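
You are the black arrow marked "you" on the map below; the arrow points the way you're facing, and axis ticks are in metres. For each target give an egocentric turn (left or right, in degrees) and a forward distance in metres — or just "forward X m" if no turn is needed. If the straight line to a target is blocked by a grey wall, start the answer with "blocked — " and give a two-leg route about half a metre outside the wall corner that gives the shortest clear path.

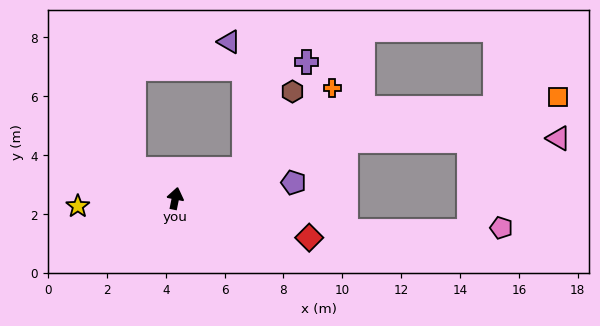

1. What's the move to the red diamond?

turn right 95°, forward 4.7 m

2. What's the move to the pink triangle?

blocked — turn right 60°, forward 6.1 m, then turn right 18°, forward 7.2 m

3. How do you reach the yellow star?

turn left 106°, forward 3.3 m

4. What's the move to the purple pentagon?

turn right 71°, forward 4.0 m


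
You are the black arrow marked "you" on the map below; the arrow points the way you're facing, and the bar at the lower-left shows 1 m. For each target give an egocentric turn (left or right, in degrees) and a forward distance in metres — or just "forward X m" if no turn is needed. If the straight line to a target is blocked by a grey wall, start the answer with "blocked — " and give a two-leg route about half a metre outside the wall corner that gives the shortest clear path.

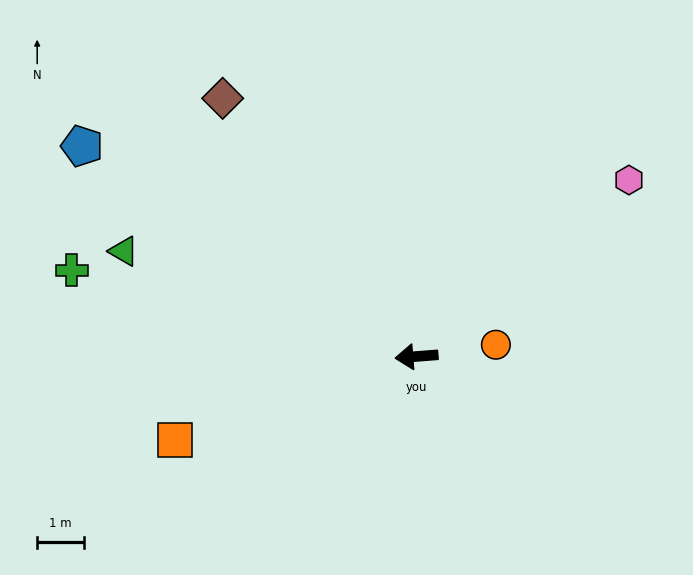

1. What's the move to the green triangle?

turn right 24°, forward 6.7 m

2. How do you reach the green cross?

turn right 19°, forward 7.6 m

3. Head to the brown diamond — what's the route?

turn right 58°, forward 7.0 m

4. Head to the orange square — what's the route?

turn left 15°, forward 5.5 m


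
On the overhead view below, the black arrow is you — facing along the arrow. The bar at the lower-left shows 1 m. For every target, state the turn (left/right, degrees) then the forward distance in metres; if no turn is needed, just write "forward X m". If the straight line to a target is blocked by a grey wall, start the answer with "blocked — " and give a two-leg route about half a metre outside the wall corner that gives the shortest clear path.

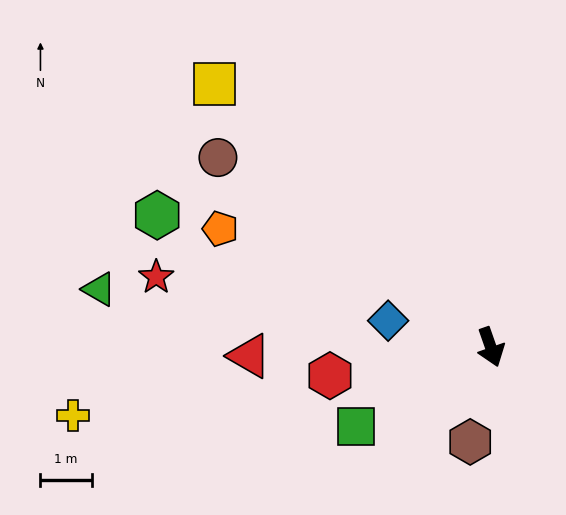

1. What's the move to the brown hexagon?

turn right 32°, forward 1.9 m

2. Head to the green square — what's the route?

turn right 79°, forward 3.1 m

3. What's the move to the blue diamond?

turn right 124°, forward 2.1 m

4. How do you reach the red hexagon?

turn right 99°, forward 3.2 m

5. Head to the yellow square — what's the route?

turn right 153°, forward 7.5 m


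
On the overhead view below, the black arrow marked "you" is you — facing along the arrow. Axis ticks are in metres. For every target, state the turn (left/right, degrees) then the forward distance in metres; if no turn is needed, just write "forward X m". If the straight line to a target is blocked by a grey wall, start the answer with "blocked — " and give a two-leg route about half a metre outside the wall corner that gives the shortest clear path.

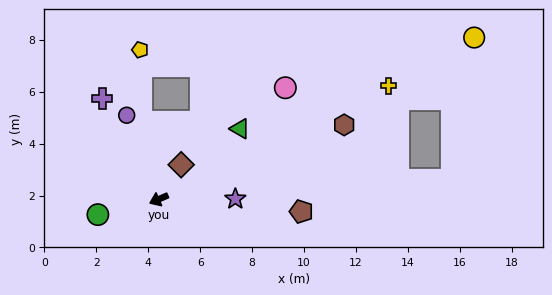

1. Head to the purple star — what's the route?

turn left 157°, forward 2.9 m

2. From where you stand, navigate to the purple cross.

turn right 84°, forward 4.5 m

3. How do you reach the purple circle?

turn right 93°, forward 3.5 m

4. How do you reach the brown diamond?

turn right 147°, forward 1.6 m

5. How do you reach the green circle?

turn right 9°, forward 2.4 m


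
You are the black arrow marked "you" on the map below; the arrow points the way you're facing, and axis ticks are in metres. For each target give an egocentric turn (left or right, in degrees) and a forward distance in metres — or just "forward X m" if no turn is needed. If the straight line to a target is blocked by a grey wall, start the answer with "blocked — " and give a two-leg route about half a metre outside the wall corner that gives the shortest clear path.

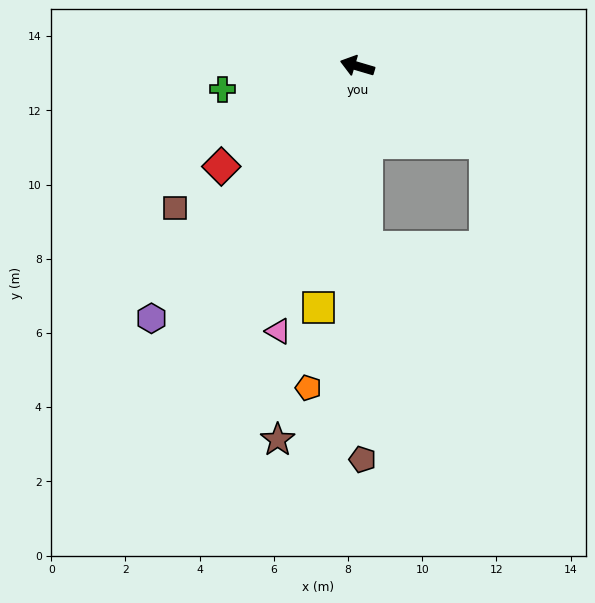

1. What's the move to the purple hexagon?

turn left 67°, forward 8.8 m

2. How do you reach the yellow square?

turn left 97°, forward 6.6 m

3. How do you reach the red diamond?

turn left 53°, forward 4.6 m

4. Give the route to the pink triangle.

turn left 90°, forward 7.5 m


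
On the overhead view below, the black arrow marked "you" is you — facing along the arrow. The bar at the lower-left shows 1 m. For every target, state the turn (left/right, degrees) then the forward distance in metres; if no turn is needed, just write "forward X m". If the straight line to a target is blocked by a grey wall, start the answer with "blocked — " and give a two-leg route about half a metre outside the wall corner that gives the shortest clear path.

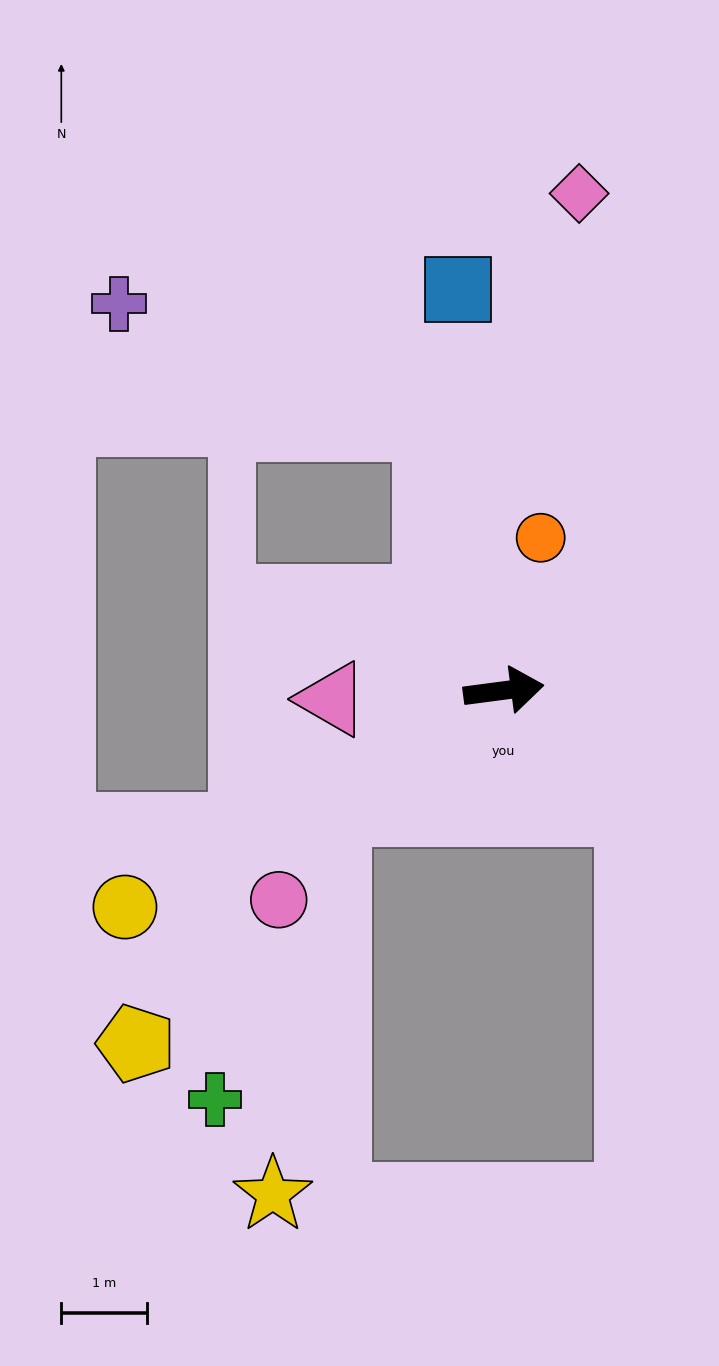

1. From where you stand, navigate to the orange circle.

turn left 69°, forward 1.8 m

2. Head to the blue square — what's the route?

turn left 89°, forward 4.7 m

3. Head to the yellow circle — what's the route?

turn right 158°, forward 5.1 m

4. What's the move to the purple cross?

blocked — turn left 98°, forward 3.2 m, then turn left 53°, forward 3.9 m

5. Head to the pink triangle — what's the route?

turn left 175°, forward 2.0 m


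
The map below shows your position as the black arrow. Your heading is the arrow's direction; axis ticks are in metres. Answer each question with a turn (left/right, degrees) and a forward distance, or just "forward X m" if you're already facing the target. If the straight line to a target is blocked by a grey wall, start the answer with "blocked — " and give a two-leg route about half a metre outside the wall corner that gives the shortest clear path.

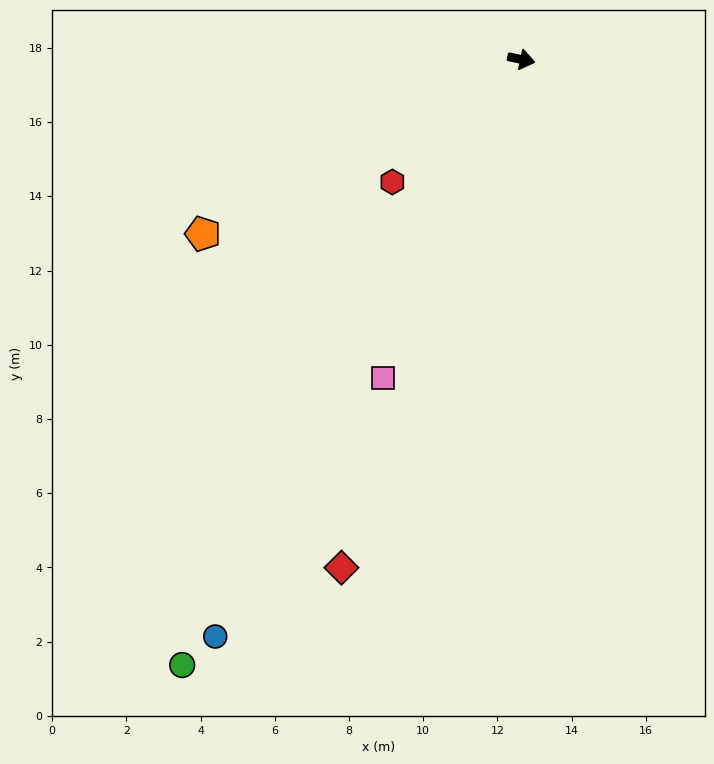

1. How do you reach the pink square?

turn right 102°, forward 9.4 m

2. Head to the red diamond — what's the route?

turn right 98°, forward 14.5 m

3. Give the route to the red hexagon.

turn right 125°, forward 4.8 m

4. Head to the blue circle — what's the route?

turn right 106°, forward 17.6 m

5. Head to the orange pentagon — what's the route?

turn right 139°, forward 9.8 m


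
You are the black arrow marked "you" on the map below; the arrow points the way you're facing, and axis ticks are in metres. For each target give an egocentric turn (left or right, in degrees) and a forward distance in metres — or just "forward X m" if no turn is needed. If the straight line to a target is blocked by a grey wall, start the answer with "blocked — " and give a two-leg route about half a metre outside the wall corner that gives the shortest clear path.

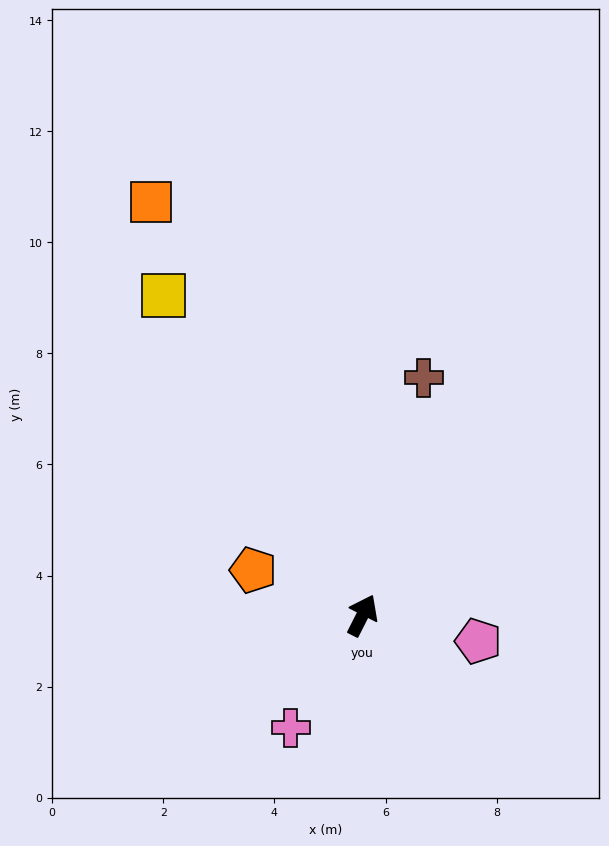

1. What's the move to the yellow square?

turn left 59°, forward 6.8 m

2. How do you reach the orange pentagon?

turn left 94°, forward 2.1 m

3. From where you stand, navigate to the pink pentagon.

turn right 76°, forward 2.1 m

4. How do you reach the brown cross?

turn left 12°, forward 4.4 m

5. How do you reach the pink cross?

turn left 174°, forward 2.4 m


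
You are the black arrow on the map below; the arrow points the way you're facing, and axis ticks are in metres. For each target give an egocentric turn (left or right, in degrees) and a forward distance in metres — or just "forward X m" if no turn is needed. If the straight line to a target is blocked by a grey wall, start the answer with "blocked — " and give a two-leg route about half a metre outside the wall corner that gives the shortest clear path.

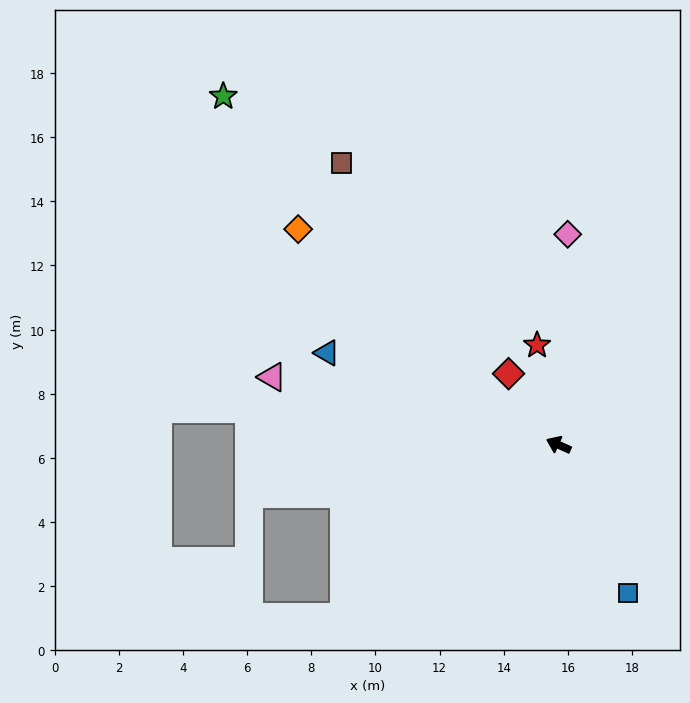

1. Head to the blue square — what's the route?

turn left 139°, forward 5.1 m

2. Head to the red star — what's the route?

turn right 54°, forward 3.2 m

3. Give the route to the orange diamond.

turn right 15°, forward 10.5 m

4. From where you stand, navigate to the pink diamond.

turn right 68°, forward 6.6 m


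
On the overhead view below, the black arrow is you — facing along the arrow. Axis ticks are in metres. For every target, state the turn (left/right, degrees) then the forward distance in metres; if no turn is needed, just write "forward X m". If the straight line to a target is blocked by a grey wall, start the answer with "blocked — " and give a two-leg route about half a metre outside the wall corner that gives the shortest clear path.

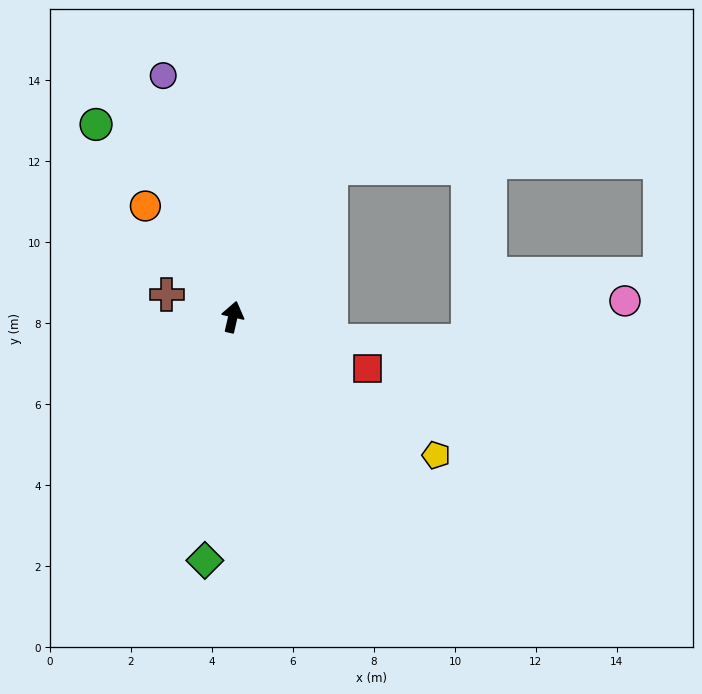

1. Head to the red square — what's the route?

turn right 98°, forward 3.6 m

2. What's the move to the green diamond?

turn right 174°, forward 6.1 m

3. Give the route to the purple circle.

turn left 29°, forward 6.2 m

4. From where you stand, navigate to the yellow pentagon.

turn right 111°, forward 6.1 m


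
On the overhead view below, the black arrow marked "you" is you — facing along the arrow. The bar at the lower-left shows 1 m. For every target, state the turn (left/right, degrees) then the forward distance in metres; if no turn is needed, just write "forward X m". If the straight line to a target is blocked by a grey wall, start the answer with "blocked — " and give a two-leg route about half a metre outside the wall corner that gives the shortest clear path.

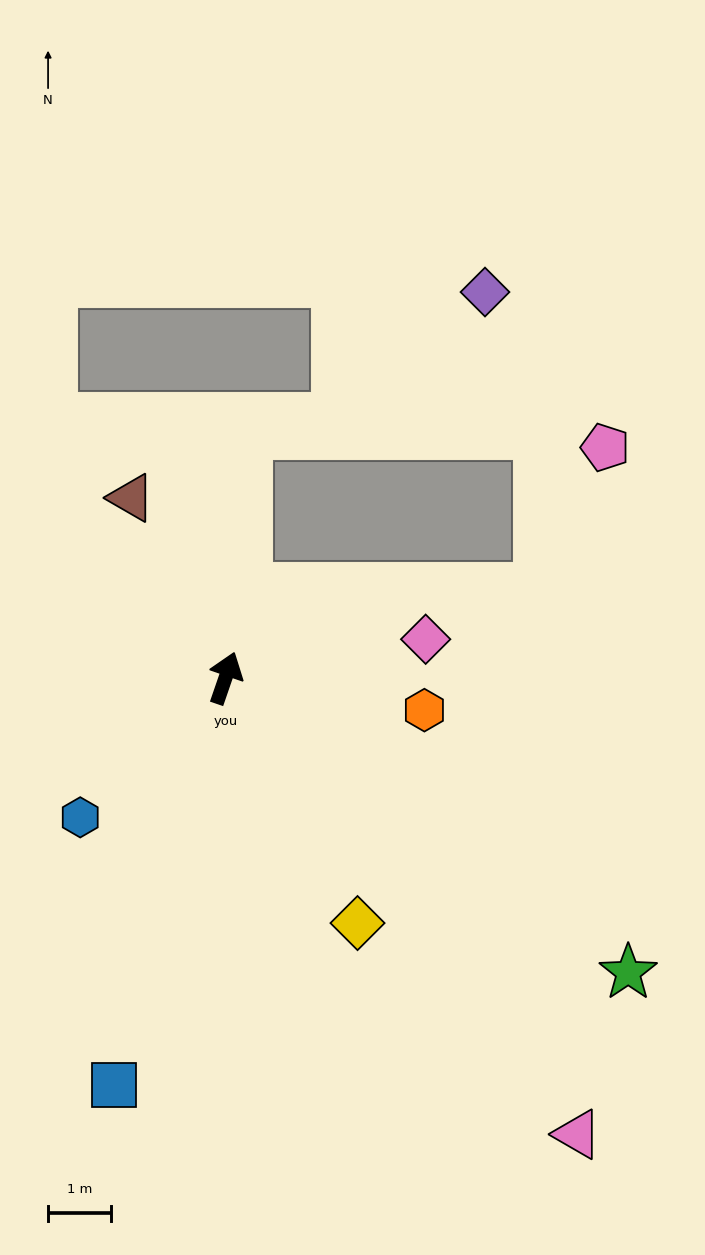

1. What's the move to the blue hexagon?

turn left 153°, forward 3.2 m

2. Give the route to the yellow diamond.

turn right 133°, forward 4.4 m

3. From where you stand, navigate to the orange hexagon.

turn right 80°, forward 3.2 m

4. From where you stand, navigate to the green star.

turn right 107°, forward 8.0 m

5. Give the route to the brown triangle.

turn left 47°, forward 3.2 m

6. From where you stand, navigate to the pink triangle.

turn right 123°, forward 9.2 m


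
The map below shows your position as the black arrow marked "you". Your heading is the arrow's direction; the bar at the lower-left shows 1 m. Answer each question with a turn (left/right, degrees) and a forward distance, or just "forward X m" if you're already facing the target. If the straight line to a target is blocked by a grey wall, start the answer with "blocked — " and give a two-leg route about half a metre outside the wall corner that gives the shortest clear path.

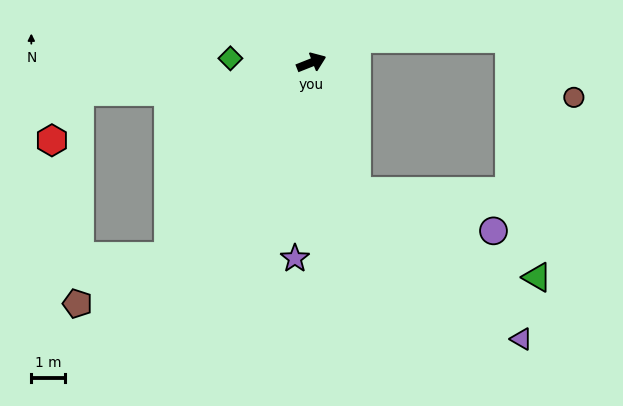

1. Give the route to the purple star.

turn right 116°, forward 5.8 m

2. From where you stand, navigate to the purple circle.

blocked — turn right 92°, forward 4.0 m, then turn left 54°, forward 4.2 m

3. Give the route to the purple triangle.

blocked — turn right 92°, forward 4.0 m, then turn left 28°, forward 6.6 m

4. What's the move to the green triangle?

blocked — turn right 92°, forward 4.0 m, then turn left 45°, forward 5.9 m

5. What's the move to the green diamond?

turn left 155°, forward 2.4 m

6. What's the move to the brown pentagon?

blocked — turn right 148°, forward 7.1 m, then turn right 26°, forward 3.0 m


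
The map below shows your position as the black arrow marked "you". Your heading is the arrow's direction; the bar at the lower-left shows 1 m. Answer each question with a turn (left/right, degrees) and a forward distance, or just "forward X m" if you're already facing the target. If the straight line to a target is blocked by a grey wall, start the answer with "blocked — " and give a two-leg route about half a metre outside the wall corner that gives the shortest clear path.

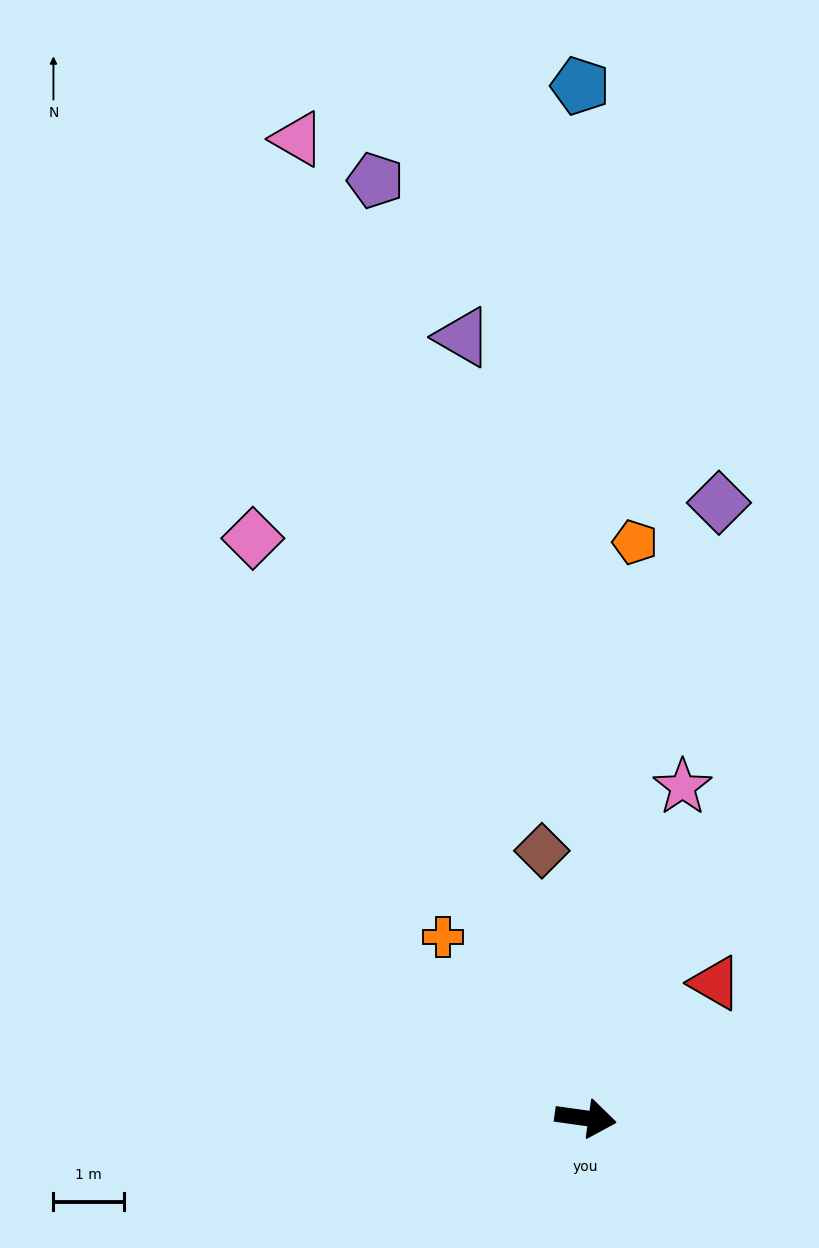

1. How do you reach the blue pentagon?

turn left 98°, forward 14.6 m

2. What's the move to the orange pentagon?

turn left 93°, forward 8.2 m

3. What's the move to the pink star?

turn left 82°, forward 4.9 m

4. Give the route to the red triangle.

turn left 54°, forward 2.7 m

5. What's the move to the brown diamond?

turn left 107°, forward 3.8 m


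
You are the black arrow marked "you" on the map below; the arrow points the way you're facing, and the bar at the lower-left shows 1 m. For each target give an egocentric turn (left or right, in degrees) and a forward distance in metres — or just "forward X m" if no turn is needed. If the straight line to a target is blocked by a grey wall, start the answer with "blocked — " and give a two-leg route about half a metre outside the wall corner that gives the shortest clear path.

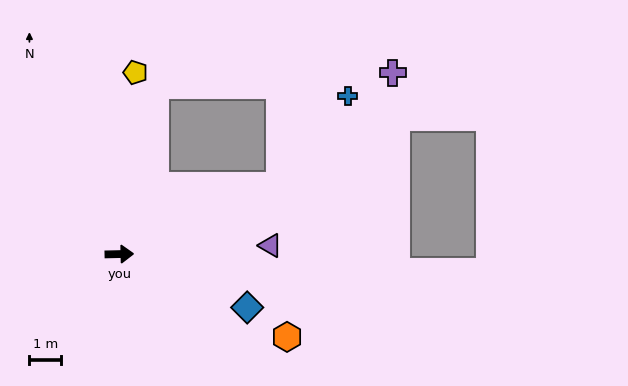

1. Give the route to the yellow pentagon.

turn left 84°, forward 5.8 m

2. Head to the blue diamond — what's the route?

turn right 24°, forward 4.4 m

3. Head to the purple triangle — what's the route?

turn left 2°, forward 4.8 m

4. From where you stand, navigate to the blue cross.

blocked — turn left 22°, forward 5.5 m, then turn left 29°, forward 3.6 m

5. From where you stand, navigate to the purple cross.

blocked — turn left 22°, forward 5.5 m, then turn left 22°, forward 5.0 m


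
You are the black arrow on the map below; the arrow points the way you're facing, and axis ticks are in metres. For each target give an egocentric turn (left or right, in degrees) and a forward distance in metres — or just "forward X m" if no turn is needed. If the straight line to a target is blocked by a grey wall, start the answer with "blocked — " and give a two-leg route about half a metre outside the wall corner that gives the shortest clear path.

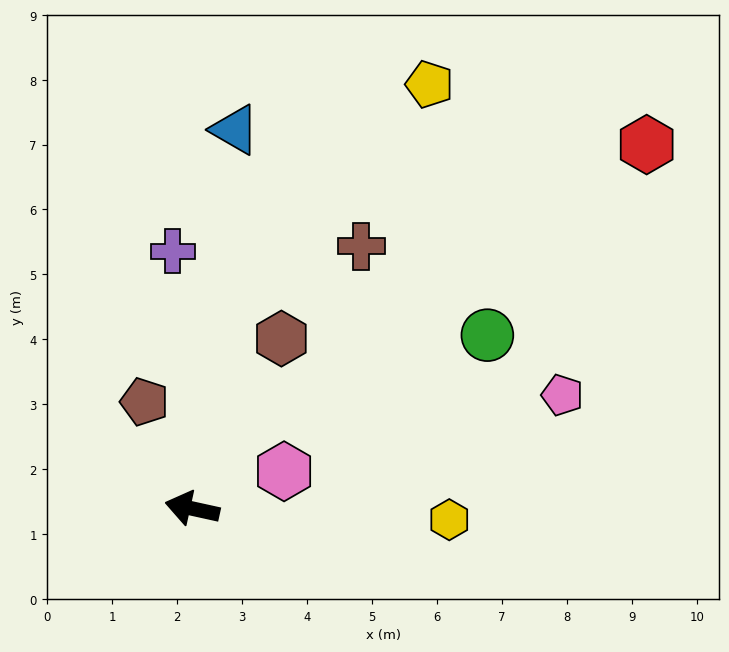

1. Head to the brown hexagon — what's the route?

turn right 105°, forward 3.0 m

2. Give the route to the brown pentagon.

turn right 54°, forward 1.8 m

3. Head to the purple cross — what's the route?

turn right 73°, forward 4.0 m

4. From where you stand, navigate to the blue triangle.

turn right 84°, forward 5.9 m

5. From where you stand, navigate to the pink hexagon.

turn right 145°, forward 1.5 m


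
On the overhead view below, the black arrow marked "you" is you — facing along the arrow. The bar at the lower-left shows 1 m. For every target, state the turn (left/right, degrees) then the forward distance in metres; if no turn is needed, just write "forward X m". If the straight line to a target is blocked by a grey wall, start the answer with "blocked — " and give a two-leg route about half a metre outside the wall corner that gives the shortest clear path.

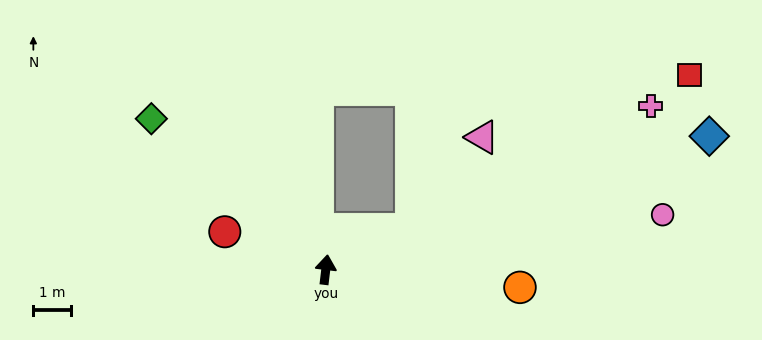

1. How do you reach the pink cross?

turn right 56°, forward 9.7 m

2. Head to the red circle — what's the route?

turn left 76°, forward 2.9 m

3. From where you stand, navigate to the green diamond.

turn left 56°, forward 6.2 m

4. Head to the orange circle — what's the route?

turn right 88°, forward 5.2 m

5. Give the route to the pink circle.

turn right 74°, forward 9.1 m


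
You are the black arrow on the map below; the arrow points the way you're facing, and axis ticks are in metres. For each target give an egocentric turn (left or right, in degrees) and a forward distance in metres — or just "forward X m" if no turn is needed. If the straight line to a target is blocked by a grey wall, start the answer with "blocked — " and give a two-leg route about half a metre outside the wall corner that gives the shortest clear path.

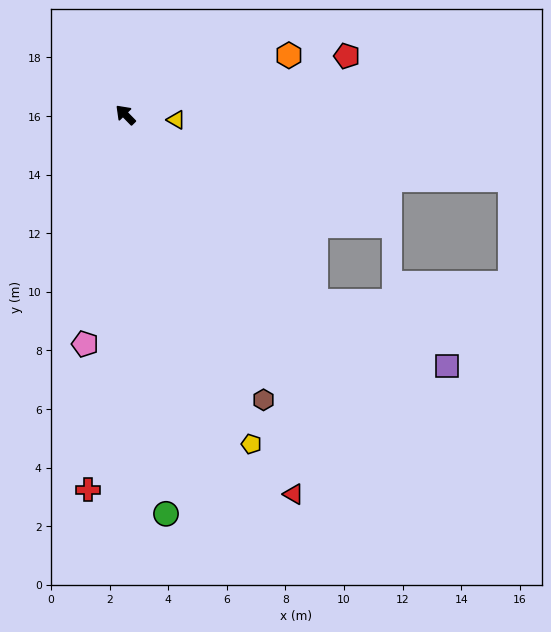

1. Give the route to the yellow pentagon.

turn left 157°, forward 12.0 m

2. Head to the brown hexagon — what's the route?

turn left 161°, forward 10.8 m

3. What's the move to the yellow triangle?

turn right 140°, forward 1.7 m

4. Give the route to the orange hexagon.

turn right 114°, forward 5.9 m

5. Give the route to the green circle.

turn left 141°, forward 13.7 m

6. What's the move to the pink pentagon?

turn left 126°, forward 7.9 m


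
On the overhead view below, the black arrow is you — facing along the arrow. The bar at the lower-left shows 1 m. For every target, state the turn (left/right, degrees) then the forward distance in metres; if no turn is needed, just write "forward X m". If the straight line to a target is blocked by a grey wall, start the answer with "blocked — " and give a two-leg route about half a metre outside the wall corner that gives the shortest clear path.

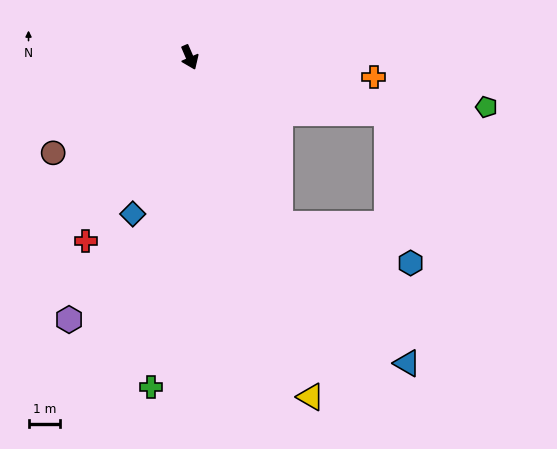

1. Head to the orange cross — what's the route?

turn left 60°, forward 5.9 m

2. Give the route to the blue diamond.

turn right 43°, forward 5.3 m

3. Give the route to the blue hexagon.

blocked — turn left 5°, forward 6.0 m, then turn left 45°, forward 4.3 m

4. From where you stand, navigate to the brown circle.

turn right 78°, forward 5.3 m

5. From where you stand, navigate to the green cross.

turn right 30°, forward 10.6 m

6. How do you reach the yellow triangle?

turn right 4°, forward 11.5 m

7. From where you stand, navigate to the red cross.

turn right 53°, forward 6.7 m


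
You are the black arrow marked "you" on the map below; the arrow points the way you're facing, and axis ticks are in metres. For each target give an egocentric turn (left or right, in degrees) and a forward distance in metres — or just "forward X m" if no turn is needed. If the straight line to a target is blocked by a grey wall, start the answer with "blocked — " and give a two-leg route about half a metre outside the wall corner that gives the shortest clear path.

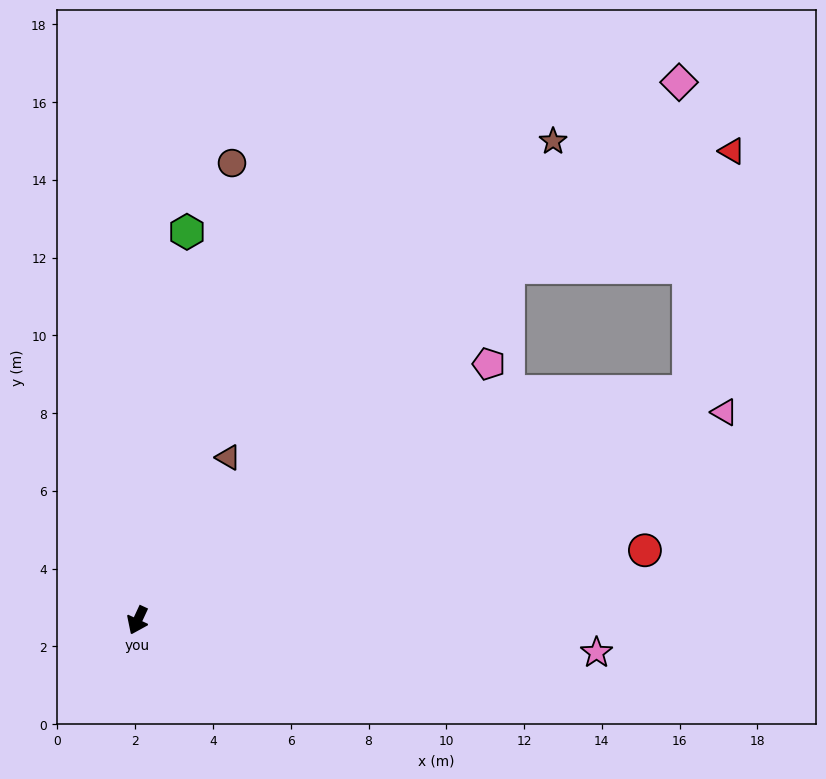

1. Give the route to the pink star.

turn left 111°, forward 11.8 m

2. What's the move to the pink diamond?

turn left 160°, forward 19.6 m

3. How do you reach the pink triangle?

turn left 134°, forward 16.0 m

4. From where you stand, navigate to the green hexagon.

turn right 162°, forward 10.1 m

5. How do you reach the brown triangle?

turn left 176°, forward 4.8 m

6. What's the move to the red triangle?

blocked — turn left 158°, forward 13.2 m, then turn right 16°, forward 6.5 m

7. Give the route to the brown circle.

turn right 167°, forward 12.0 m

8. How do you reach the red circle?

turn left 123°, forward 13.2 m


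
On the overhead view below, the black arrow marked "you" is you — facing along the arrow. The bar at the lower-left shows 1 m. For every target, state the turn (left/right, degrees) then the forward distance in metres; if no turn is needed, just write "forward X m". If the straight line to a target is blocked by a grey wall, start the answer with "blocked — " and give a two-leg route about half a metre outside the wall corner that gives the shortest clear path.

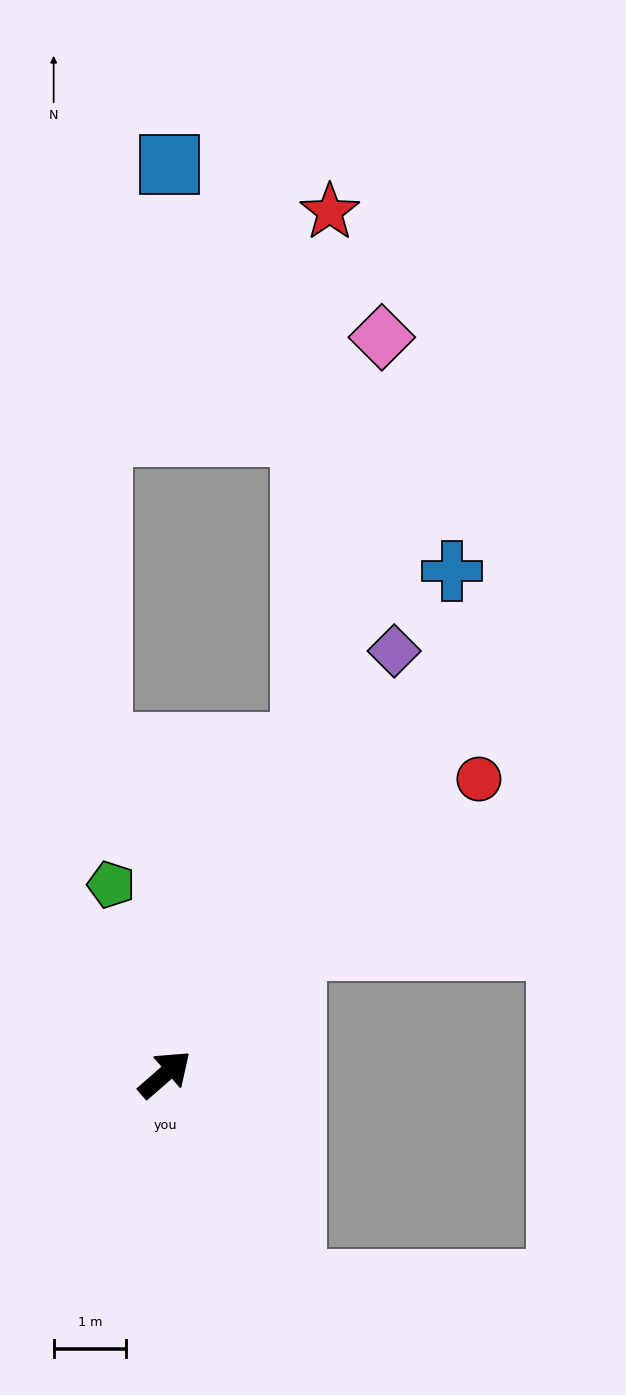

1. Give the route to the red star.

blocked — turn left 27°, forward 4.9 m, then turn left 19°, forward 7.4 m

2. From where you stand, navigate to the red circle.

turn left 2°, forward 6.0 m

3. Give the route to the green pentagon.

turn left 65°, forward 2.7 m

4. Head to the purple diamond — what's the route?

turn left 20°, forward 6.7 m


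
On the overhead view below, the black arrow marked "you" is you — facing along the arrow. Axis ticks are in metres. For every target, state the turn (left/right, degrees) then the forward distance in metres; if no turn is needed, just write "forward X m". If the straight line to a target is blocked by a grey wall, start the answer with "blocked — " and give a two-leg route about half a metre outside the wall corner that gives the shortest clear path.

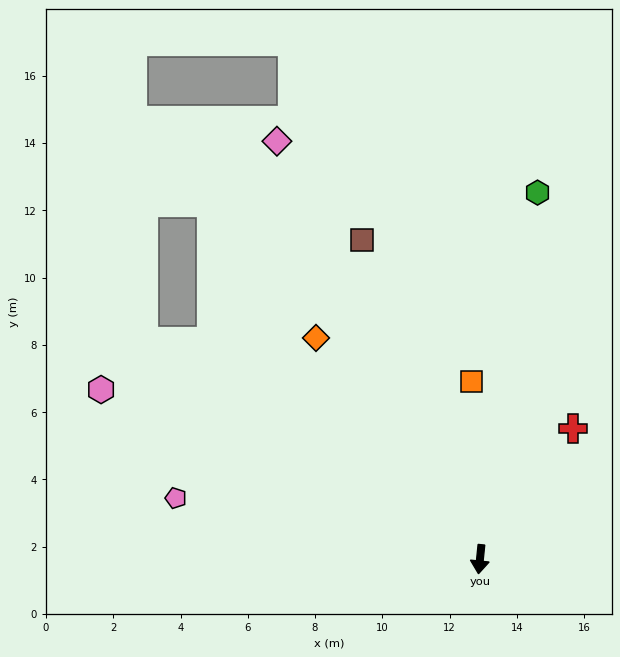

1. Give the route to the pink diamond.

turn right 148°, forward 13.8 m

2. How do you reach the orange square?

turn right 172°, forward 5.3 m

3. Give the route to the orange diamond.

turn right 138°, forward 8.2 m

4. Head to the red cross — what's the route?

turn left 150°, forward 4.8 m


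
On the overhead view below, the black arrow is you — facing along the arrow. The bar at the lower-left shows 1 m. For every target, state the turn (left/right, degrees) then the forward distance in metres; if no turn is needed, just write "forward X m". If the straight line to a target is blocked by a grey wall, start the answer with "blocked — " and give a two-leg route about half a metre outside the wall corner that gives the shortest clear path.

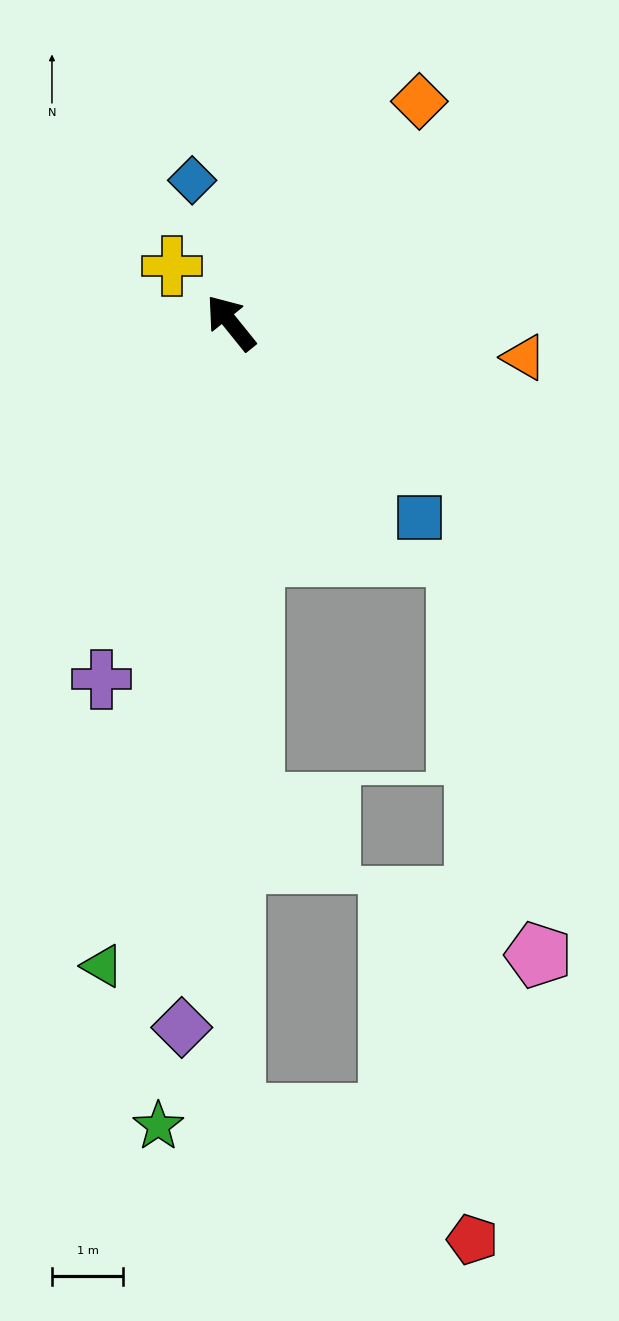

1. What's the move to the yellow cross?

turn left 7°, forward 1.1 m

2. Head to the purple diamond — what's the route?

turn left 137°, forward 9.9 m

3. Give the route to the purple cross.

turn left 121°, forward 5.3 m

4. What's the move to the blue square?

turn right 175°, forward 3.8 m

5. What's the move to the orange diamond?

turn right 79°, forward 4.1 m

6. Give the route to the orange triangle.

turn right 136°, forward 4.1 m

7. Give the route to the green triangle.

turn left 130°, forward 9.2 m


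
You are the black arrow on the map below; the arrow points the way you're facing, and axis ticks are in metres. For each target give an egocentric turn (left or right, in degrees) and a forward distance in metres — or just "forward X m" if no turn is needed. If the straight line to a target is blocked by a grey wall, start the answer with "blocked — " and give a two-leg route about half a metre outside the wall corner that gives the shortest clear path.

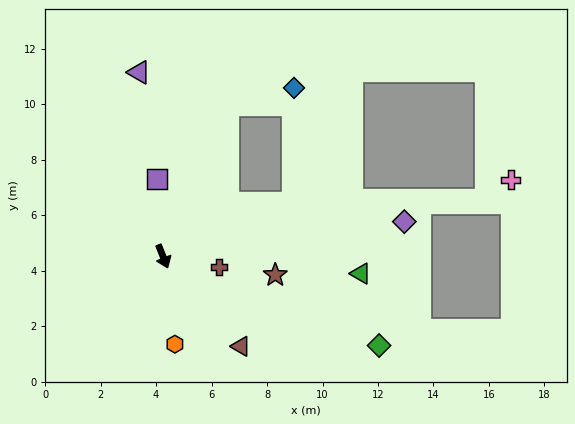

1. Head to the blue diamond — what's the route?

blocked — turn left 135°, forward 5.9 m, then turn right 53°, forward 2.5 m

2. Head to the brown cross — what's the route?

turn left 57°, forward 2.1 m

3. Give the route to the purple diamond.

turn left 76°, forward 8.8 m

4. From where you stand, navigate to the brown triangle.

turn left 19°, forward 4.3 m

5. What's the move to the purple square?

turn left 163°, forward 2.8 m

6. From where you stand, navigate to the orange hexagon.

turn right 14°, forward 3.2 m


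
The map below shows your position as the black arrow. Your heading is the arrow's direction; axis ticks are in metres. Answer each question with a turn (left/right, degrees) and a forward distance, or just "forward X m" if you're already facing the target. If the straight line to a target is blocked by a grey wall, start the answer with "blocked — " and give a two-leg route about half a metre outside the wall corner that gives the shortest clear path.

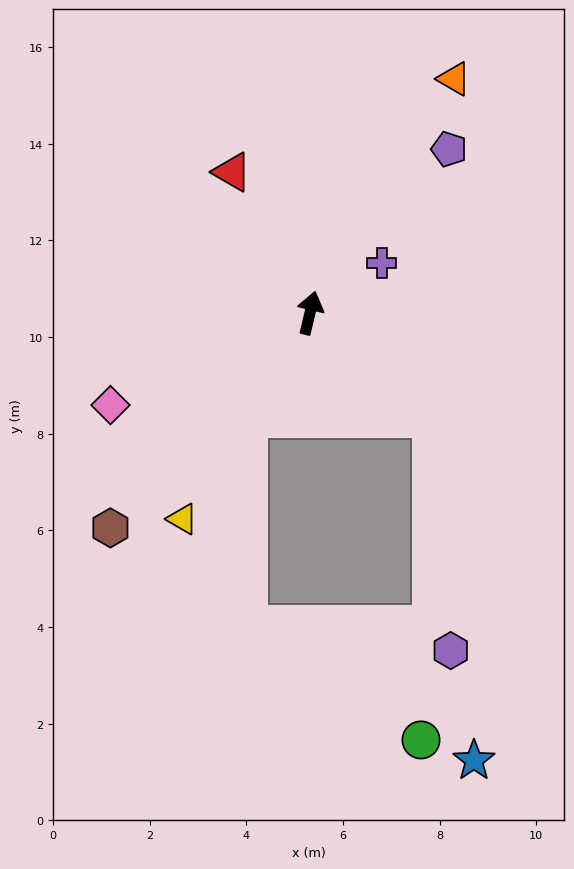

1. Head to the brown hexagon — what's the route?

turn left 150°, forward 6.1 m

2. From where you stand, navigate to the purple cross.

turn right 42°, forward 1.8 m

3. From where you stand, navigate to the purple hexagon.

blocked — turn right 117°, forward 3.3 m, then turn right 45°, forward 4.8 m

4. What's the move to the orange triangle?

turn right 18°, forward 5.7 m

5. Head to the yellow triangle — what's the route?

turn left 162°, forward 5.0 m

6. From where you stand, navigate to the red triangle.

turn left 42°, forward 3.3 m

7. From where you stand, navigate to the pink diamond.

turn left 128°, forward 4.5 m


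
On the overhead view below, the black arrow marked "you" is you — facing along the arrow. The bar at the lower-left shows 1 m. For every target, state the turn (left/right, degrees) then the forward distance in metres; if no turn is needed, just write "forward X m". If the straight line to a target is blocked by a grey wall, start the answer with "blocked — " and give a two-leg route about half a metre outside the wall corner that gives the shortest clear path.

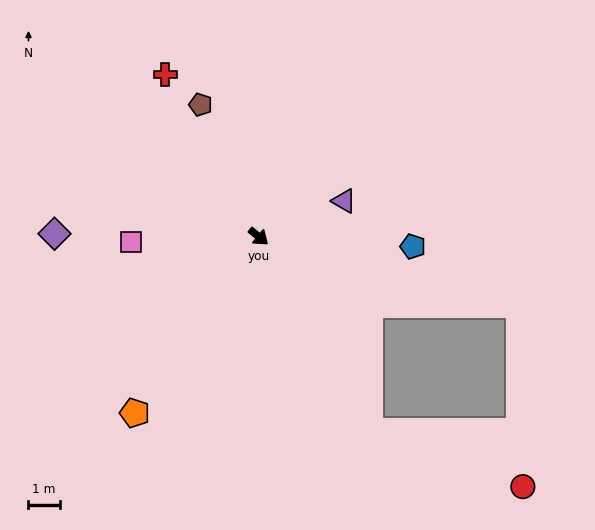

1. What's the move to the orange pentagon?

turn right 86°, forward 6.9 m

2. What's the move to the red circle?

blocked — turn right 21°, forward 7.2 m, then turn left 41°, forward 5.2 m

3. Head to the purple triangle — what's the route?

turn left 62°, forward 3.0 m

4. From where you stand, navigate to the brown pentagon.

turn left 153°, forward 4.6 m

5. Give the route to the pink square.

turn right 138°, forward 4.1 m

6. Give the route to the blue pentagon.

turn left 36°, forward 4.9 m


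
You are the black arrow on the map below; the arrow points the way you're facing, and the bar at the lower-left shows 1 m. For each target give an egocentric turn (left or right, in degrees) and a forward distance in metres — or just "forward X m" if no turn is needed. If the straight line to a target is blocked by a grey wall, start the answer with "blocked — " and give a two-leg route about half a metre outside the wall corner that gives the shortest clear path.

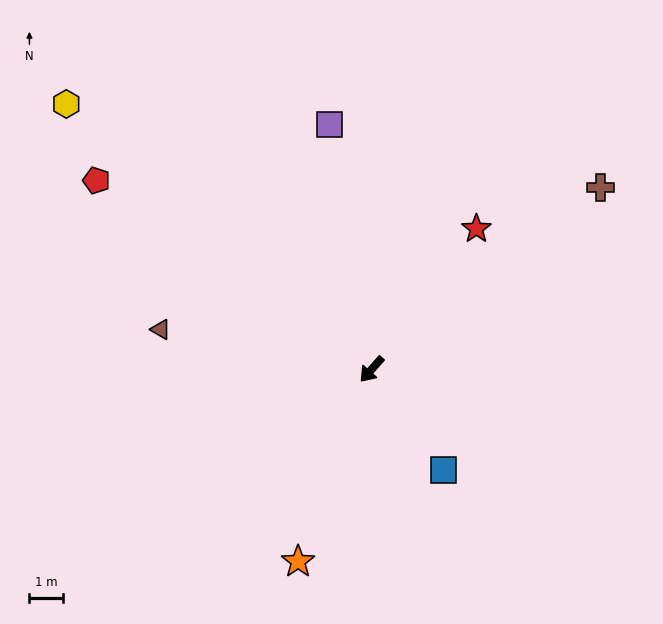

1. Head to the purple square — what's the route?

turn right 129°, forward 7.4 m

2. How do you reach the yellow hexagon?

turn right 89°, forward 12.0 m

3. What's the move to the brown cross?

turn left 170°, forward 8.7 m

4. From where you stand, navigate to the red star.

turn right 175°, forward 5.2 m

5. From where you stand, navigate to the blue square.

turn left 77°, forward 3.7 m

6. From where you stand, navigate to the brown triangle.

turn right 59°, forward 6.4 m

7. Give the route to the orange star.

turn left 21°, forward 6.1 m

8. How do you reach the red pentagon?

turn right 83°, forward 9.9 m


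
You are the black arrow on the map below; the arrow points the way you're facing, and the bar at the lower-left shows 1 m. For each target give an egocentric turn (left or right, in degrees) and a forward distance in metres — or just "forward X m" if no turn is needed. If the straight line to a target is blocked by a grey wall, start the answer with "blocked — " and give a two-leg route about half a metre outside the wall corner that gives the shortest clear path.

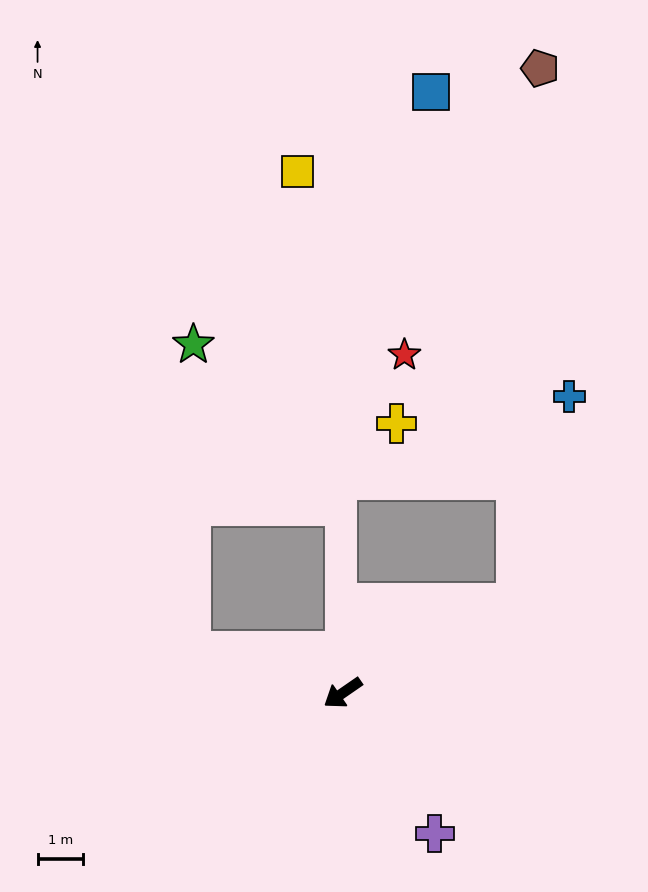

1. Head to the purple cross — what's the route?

turn left 89°, forward 3.7 m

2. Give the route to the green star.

blocked — turn right 50°, forward 3.5 m, then turn right 75°, forward 6.8 m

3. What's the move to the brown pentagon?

blocked — turn left 173°, forward 4.3 m, then turn left 60°, forward 11.8 m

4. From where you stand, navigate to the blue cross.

blocked — turn left 173°, forward 4.3 m, then turn left 48°, forward 4.7 m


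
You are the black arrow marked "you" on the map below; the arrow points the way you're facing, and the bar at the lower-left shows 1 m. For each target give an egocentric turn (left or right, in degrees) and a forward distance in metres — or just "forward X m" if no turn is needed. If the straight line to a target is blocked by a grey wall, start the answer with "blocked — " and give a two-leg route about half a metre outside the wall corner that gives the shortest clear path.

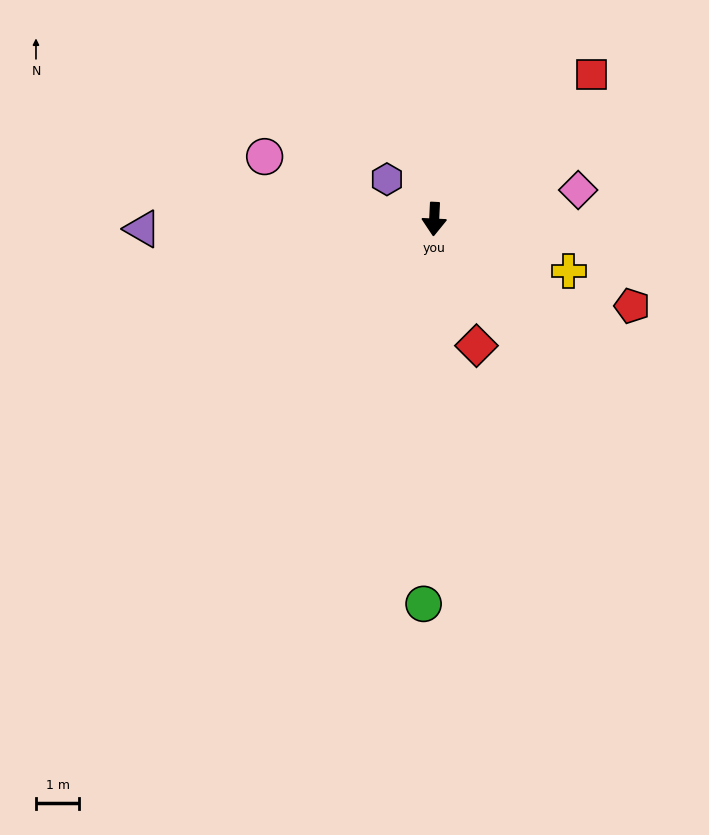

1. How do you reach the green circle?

forward 8.9 m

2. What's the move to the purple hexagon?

turn right 127°, forward 1.4 m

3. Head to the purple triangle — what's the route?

turn right 85°, forward 6.7 m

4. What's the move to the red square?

turn left 135°, forward 4.9 m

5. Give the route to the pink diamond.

turn left 104°, forward 3.4 m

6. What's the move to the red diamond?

turn left 21°, forward 3.1 m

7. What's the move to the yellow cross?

turn left 72°, forward 3.3 m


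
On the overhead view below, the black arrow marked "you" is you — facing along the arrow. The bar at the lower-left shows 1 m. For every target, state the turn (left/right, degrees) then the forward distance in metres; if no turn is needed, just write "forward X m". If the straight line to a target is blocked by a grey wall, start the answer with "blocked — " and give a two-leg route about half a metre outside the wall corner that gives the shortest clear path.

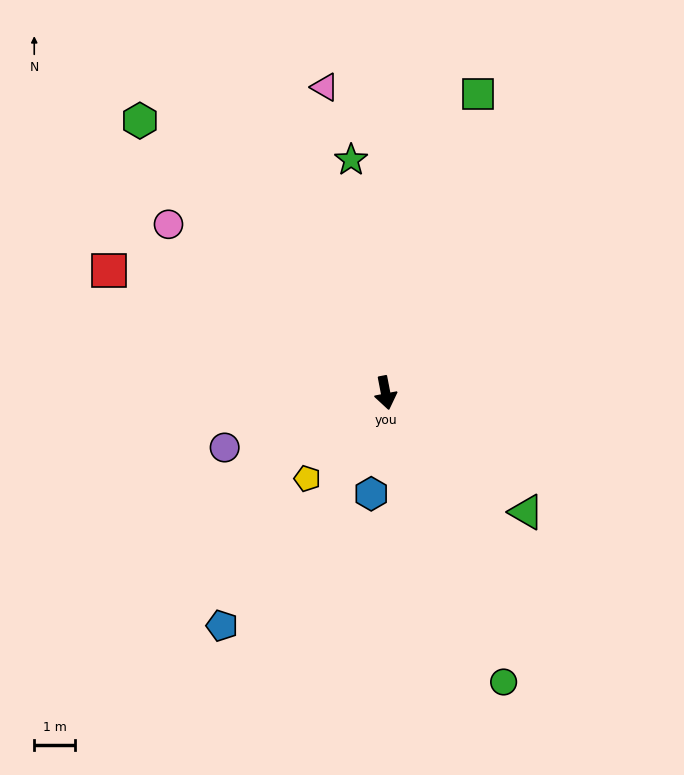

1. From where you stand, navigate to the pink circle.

turn right 139°, forward 6.8 m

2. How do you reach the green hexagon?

turn right 149°, forward 9.0 m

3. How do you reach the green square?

turn left 152°, forward 7.7 m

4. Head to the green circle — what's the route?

turn left 11°, forward 7.7 m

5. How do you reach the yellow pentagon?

turn right 53°, forward 2.9 m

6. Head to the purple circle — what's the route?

turn right 82°, forward 4.2 m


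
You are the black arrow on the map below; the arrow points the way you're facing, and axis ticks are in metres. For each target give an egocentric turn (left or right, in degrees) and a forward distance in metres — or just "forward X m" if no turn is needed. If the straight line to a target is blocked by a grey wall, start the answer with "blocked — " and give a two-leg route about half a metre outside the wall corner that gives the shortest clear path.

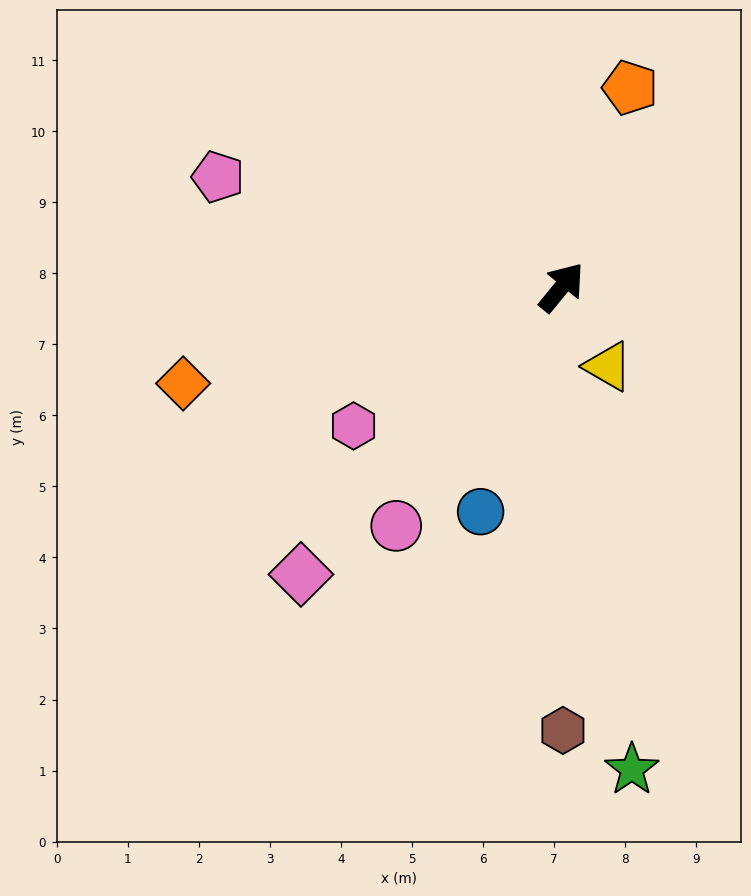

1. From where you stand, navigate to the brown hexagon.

turn right 141°, forward 6.2 m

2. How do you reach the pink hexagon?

turn left 163°, forward 3.5 m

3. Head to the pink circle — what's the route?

turn right 175°, forward 4.1 m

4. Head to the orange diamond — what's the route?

turn left 144°, forward 5.5 m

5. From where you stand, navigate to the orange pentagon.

turn left 20°, forward 3.0 m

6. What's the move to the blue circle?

turn right 161°, forward 3.4 m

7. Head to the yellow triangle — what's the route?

turn right 110°, forward 1.3 m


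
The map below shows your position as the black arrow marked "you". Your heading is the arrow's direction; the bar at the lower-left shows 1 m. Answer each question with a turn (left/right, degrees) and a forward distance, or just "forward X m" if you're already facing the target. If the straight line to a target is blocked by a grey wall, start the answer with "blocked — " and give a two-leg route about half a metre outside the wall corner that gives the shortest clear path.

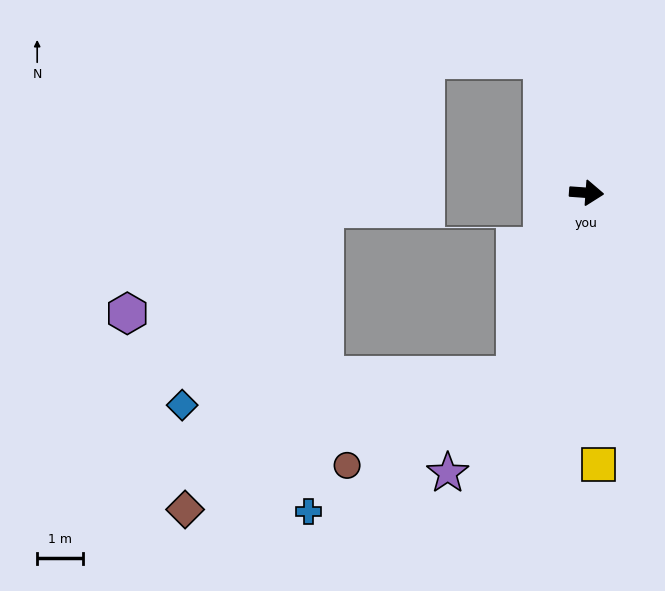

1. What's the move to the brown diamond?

blocked — turn right 107°, forward 4.3 m, then turn right 47°, forward 7.9 m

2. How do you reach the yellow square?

turn right 83°, forward 6.0 m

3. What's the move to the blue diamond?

blocked — turn right 107°, forward 4.3 m, then turn right 64°, forward 7.4 m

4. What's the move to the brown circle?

blocked — turn right 107°, forward 4.3 m, then turn right 41°, forward 4.2 m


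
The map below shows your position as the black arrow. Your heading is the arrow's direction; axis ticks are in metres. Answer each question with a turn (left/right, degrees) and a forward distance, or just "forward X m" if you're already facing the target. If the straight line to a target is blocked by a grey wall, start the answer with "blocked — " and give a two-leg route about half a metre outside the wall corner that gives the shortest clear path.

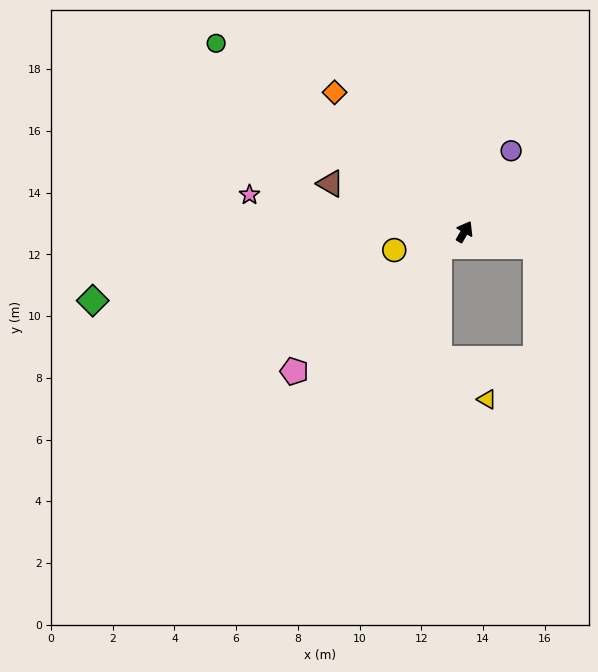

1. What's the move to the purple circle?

forward 3.0 m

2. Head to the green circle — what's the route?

turn left 83°, forward 10.1 m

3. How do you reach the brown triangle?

turn left 100°, forward 4.6 m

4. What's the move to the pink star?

turn left 110°, forward 7.1 m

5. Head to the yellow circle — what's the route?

turn left 135°, forward 2.4 m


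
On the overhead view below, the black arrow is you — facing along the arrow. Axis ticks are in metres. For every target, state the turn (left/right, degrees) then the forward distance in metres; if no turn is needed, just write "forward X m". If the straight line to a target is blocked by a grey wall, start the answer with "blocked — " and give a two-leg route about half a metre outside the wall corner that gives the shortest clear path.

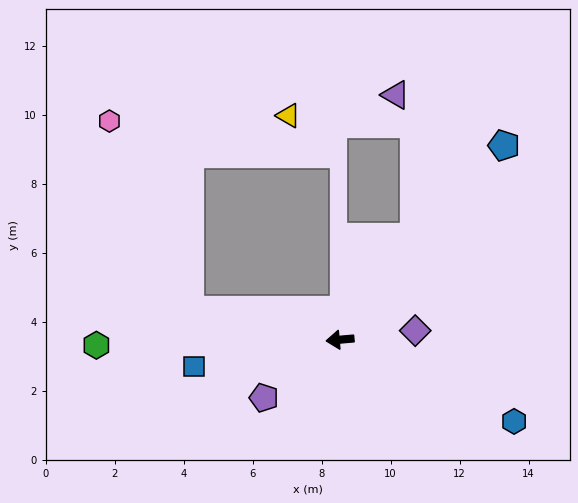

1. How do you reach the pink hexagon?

blocked — turn right 16°, forward 4.4 m, then turn right 56°, forward 6.0 m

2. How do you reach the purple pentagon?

turn left 32°, forward 2.8 m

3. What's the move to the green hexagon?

turn right 4°, forward 7.1 m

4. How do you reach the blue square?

turn left 5°, forward 4.3 m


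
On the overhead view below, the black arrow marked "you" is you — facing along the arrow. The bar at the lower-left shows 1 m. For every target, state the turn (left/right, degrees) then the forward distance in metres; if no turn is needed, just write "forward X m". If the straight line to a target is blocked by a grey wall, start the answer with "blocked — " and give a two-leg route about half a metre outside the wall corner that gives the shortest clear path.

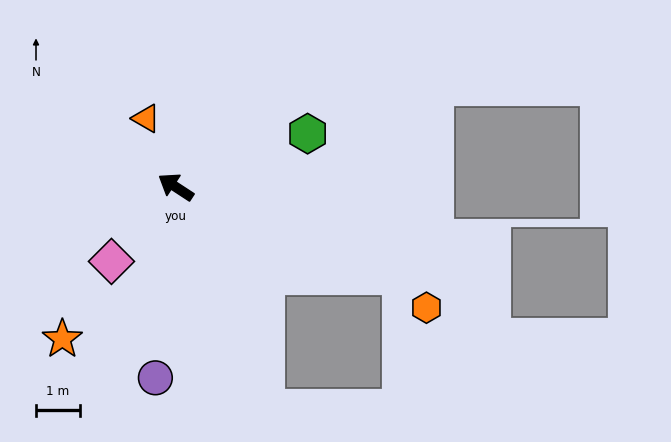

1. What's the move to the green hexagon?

turn right 125°, forward 3.2 m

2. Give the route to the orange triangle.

turn right 33°, forward 1.7 m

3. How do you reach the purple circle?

turn left 117°, forward 4.4 m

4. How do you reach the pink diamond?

turn left 82°, forward 2.2 m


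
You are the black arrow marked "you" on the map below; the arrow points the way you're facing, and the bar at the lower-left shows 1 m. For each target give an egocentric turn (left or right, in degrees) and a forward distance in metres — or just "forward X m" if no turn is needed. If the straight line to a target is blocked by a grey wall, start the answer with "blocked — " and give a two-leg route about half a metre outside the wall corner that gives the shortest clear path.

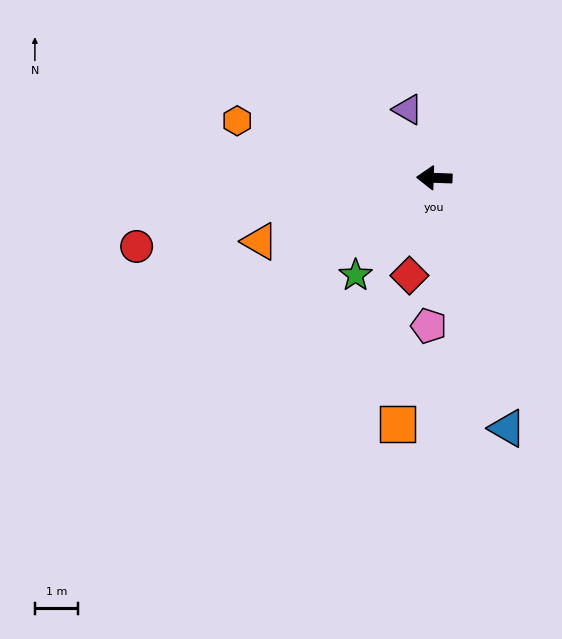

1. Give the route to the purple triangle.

turn right 67°, forward 1.7 m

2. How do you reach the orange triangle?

turn left 22°, forward 4.3 m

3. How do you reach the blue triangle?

turn left 108°, forward 6.0 m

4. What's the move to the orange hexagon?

turn right 14°, forward 4.7 m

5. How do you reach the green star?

turn left 53°, forward 2.9 m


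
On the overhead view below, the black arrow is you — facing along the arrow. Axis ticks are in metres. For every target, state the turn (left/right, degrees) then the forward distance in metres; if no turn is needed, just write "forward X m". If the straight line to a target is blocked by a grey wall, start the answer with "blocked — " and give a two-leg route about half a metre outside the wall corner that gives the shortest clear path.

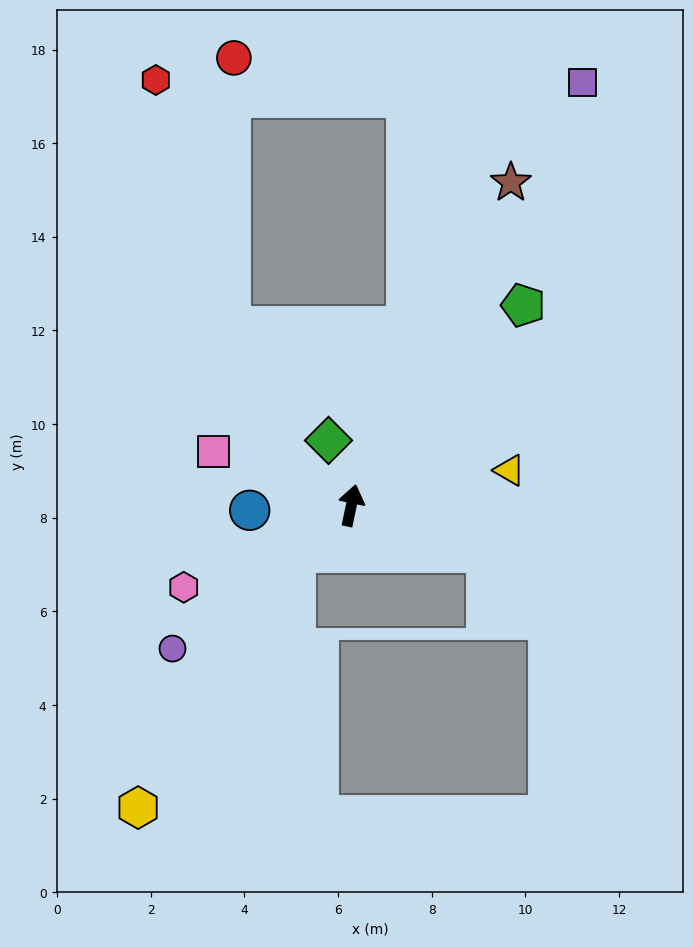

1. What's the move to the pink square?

turn left 80°, forward 3.2 m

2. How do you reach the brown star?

turn right 14°, forward 7.7 m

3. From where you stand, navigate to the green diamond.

turn left 31°, forward 1.5 m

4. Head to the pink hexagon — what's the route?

turn left 128°, forward 4.0 m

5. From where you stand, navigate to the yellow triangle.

turn right 66°, forward 3.5 m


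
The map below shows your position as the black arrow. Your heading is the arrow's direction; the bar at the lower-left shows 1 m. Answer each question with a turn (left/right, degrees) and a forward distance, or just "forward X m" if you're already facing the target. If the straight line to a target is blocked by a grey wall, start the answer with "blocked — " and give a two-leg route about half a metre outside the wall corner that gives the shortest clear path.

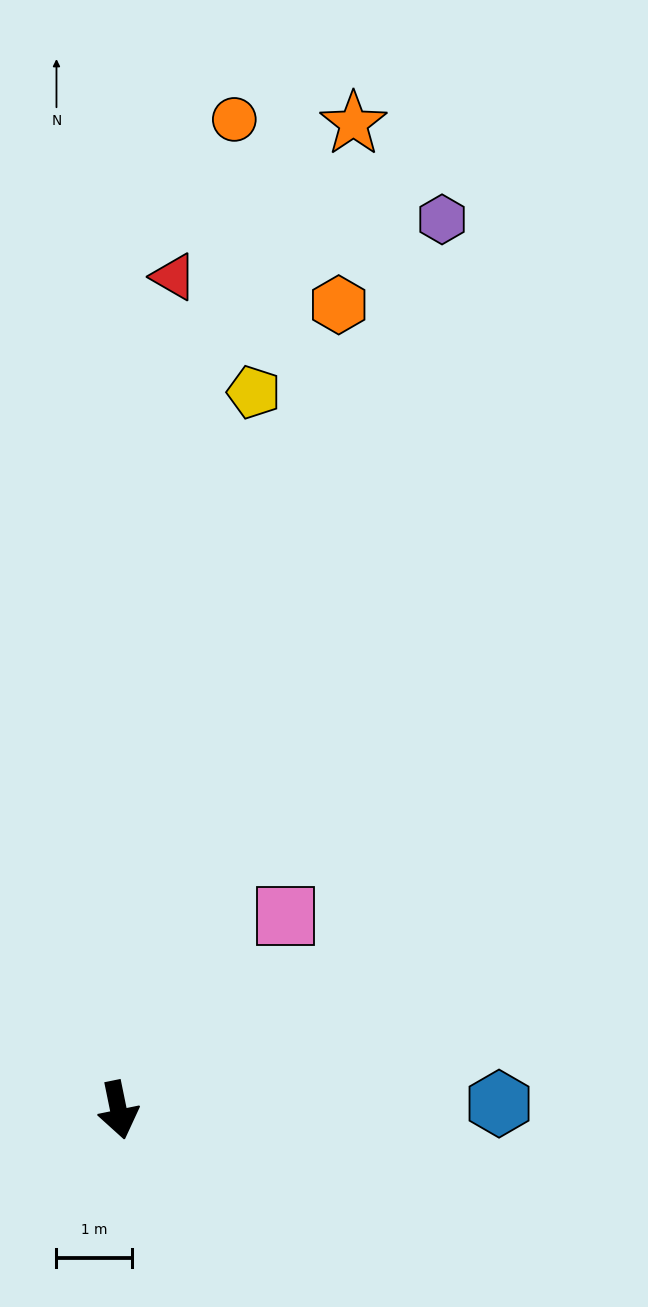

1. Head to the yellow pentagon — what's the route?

turn left 158°, forward 9.6 m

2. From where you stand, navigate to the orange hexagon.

turn left 153°, forward 11.0 m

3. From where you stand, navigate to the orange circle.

turn left 162°, forward 13.1 m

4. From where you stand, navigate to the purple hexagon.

turn left 148°, forward 12.5 m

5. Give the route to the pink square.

turn left 128°, forward 3.4 m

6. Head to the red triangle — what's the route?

turn left 165°, forward 11.0 m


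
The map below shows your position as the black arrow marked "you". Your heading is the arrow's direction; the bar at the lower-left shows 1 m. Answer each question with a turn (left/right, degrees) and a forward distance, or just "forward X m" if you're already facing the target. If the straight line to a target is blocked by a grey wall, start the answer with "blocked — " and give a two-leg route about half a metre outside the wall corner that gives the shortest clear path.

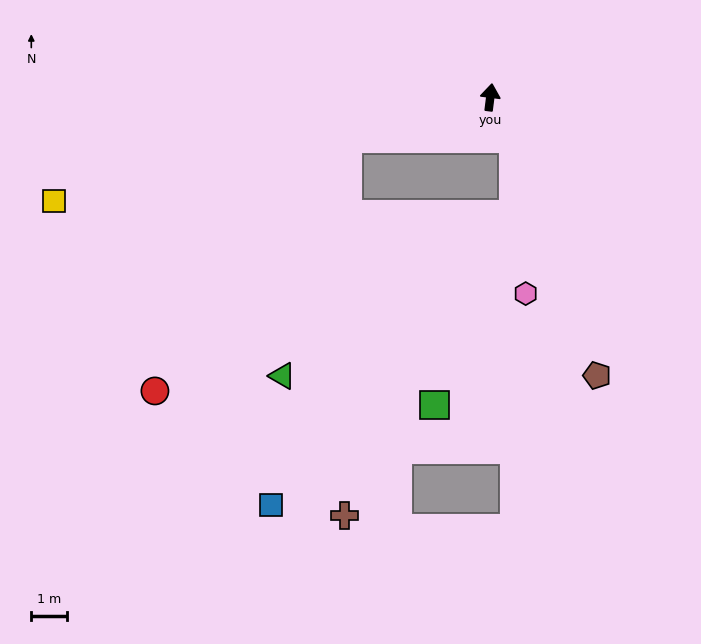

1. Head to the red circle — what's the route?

blocked — turn left 113°, forward 4.2 m, then turn left 37°, forward 9.0 m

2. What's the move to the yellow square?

turn left 111°, forward 12.7 m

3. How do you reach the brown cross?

blocked — turn left 113°, forward 4.2 m, then turn left 74°, forward 10.7 m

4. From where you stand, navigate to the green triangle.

blocked — turn left 113°, forward 4.2 m, then turn left 59°, forward 7.0 m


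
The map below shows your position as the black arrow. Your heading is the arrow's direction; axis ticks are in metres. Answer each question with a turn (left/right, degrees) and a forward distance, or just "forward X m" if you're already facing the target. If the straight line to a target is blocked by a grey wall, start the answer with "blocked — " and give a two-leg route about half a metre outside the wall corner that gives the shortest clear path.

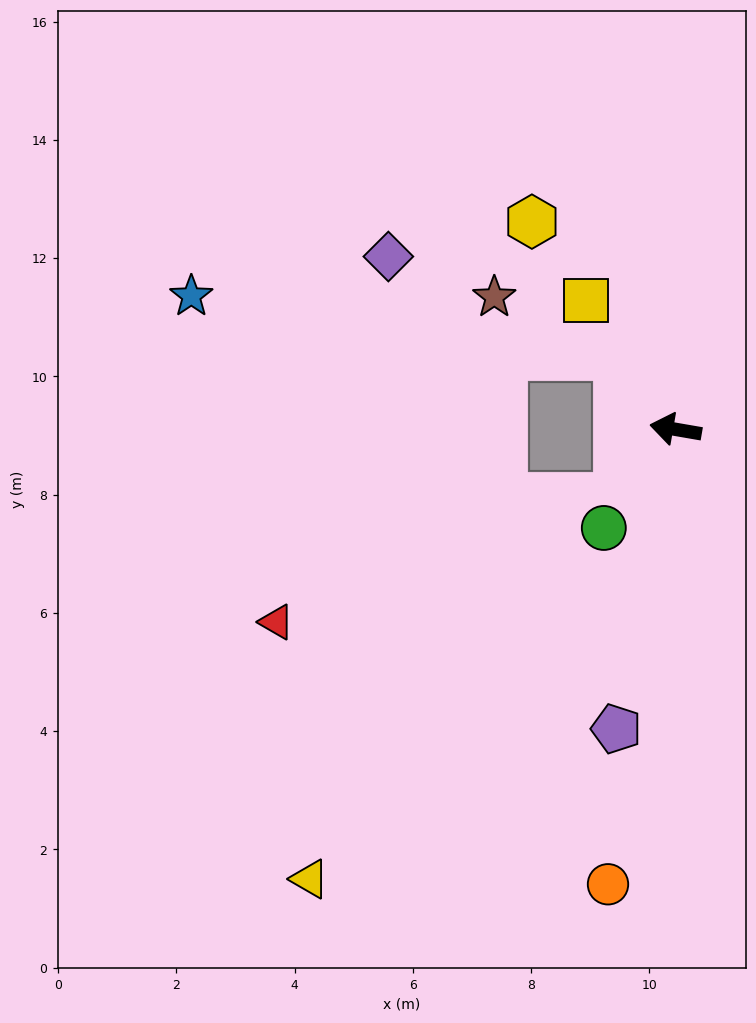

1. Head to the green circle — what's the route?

turn left 64°, forward 2.1 m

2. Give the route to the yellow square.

turn right 45°, forward 2.7 m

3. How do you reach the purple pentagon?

turn left 89°, forward 5.2 m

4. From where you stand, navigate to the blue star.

blocked — turn right 43°, forward 1.6 m, then turn left 45°, forward 7.3 m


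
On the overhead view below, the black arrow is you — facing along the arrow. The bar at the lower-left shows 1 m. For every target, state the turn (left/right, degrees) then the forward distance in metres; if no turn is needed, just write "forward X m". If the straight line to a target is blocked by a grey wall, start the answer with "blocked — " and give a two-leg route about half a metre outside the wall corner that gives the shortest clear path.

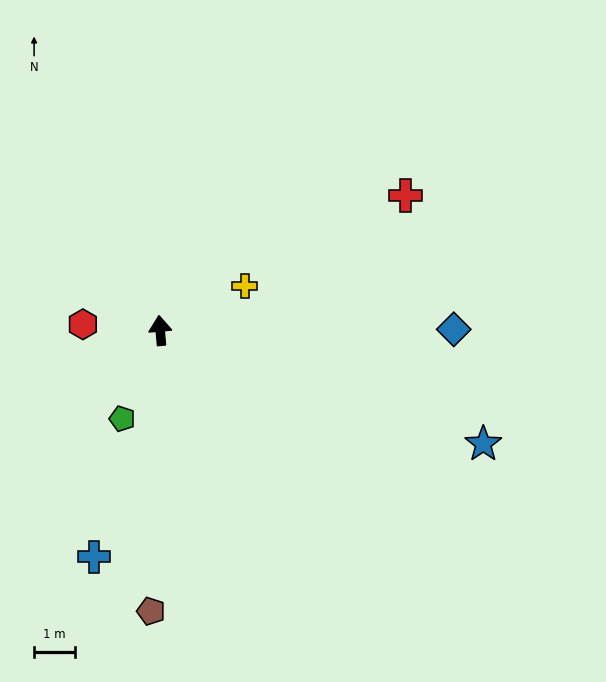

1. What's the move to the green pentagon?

turn left 152°, forward 2.3 m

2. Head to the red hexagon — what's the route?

turn left 81°, forward 1.9 m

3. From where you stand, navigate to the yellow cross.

turn right 67°, forward 2.3 m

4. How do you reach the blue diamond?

turn right 95°, forward 7.1 m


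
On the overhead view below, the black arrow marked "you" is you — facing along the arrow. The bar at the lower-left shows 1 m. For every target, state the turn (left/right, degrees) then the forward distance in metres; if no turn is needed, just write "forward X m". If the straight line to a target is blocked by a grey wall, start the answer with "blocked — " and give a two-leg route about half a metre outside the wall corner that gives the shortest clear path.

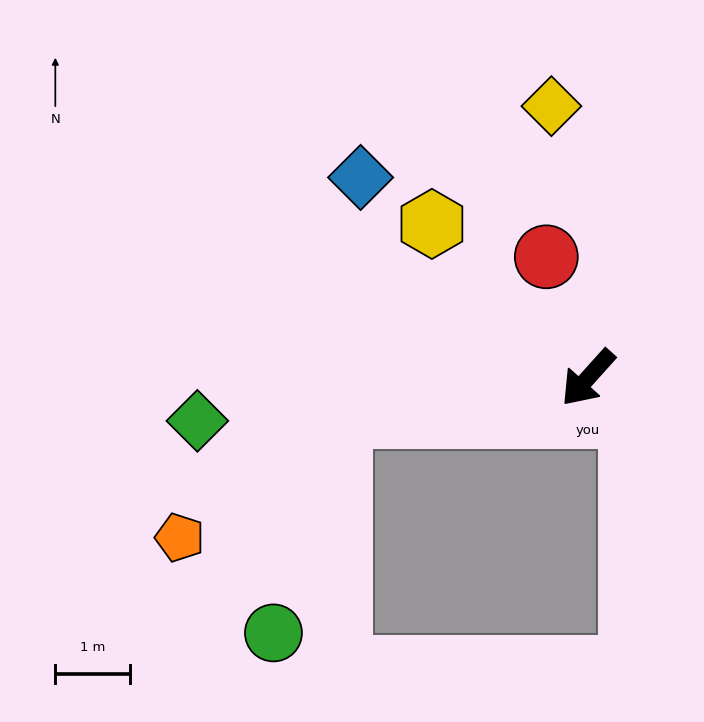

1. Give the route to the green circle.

blocked — turn right 39°, forward 3.4 m, then turn left 64°, forward 3.0 m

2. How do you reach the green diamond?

turn right 42°, forward 5.3 m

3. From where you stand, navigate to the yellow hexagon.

turn right 93°, forward 2.9 m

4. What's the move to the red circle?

turn right 119°, forward 1.7 m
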